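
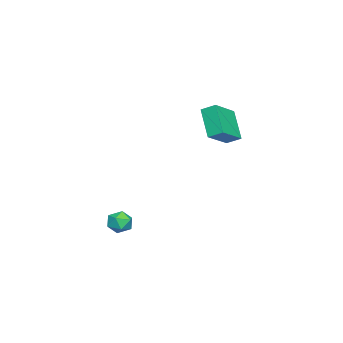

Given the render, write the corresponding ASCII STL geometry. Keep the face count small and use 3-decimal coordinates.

solid 
facet normal 0.306 0.394 0.867
outer loop
vertex 1.259 -1.32 -2.871
vertex 0.848 -1.945 -2.442
vertex 1.669 -2.054 -2.682
endloop
endfacet
facet normal 0.778 0.524 0.348
outer loop
vertex 1.259 -1.32 -2.871
vertex 1.669 -2.054 -2.682
vertex 1.771 -1.691 -3.457
endloop
endfacet
facet normal 0.442 0.880 -0.171
outer loop
vertex 1.259 -1.32 -2.871
vertex 1.771 -1.691 -3.457
vertex 1.013 -1.357 -3.697
endloop
endfacet
facet normal -0.237 0.971 0.027
outer loop
vertex 1.259 -1.32 -2.871
vertex 1.013 -1.357 -3.697
vertex 0.443 -1.514 -3.07
endloop
endfacet
facet normal -0.322 0.671 0.668
outer loop
vertex 1.259 -1.32 -2.871
vertex 0.443 -1.514 -3.07
vertex 0.848 -1.945 -2.442
endloop
endfacet
facet normal 0.991 -0.103 0.082
outer loop
vertex 1.771 -1.691 -3.457
vertex 1.669 -2.054 -2.682
vertex 1.677 -2.546 -3.39
endloop
endfacet
facet normal 0.228 -0.313 0.922
outer loop
vertex 1.669 -2.054 -2.682
vertex 0.848 -1.945 -2.442
vertex 1.107 -2.703 -2.763
endloop
endfacet
facet normal -0.789 0.134 0.600
outer loop
vertex 0.848 -1.945 -2.442
vertex 0.443 -1.514 -3.07
vertex 0.349 -2.369 -3.003
endloop
endfacet
facet normal -0.652 0.619 -0.438
outer loop
vertex 0.443 -1.514 -3.07
vertex 1.013 -1.357 -3.697
vertex 0.451 -2.006 -3.778
endloop
endfacet
facet normal 0.449 0.474 -0.758
outer loop
vertex 1.013 -1.357 -3.697
vertex 1.771 -1.691 -3.457
vertex 1.272 -2.115 -4.018
endloop
endfacet
facet normal 0.237 -0.971 -0.027
outer loop
vertex 0.861 -2.74 -3.589
vertex 1.677 -2.546 -3.39
vertex 1.107 -2.703 -2.763
endloop
endfacet
facet normal -0.442 -0.880 0.171
outer loop
vertex 0.861 -2.74 -3.589
vertex 1.107 -2.703 -2.763
vertex 0.349 -2.369 -3.003
endloop
endfacet
facet normal -0.778 -0.524 -0.348
outer loop
vertex 0.861 -2.74 -3.589
vertex 0.349 -2.369 -3.003
vertex 0.451 -2.006 -3.778
endloop
endfacet
facet normal -0.306 -0.394 -0.867
outer loop
vertex 0.861 -2.74 -3.589
vertex 0.451 -2.006 -3.778
vertex 1.272 -2.115 -4.018
endloop
endfacet
facet normal 0.322 -0.671 -0.668
outer loop
vertex 0.861 -2.74 -3.589
vertex 1.272 -2.115 -4.018
vertex 1.677 -2.546 -3.39
endloop
endfacet
facet normal 0.652 -0.619 0.438
outer loop
vertex 1.107 -2.703 -2.763
vertex 1.677 -2.546 -3.39
vertex 1.669 -2.054 -2.682
endloop
endfacet
facet normal -0.449 -0.474 0.758
outer loop
vertex 0.349 -2.369 -3.003
vertex 1.107 -2.703 -2.763
vertex 0.848 -1.945 -2.442
endloop
endfacet
facet normal -0.991 0.103 -0.082
outer loop
vertex 0.451 -2.006 -3.778
vertex 0.349 -2.369 -3.003
vertex 0.443 -1.514 -3.07
endloop
endfacet
facet normal -0.228 0.313 -0.922
outer loop
vertex 1.272 -2.115 -4.018
vertex 0.451 -2.006 -3.778
vertex 1.013 -1.357 -3.697
endloop
endfacet
facet normal 0.789 -0.134 -0.600
outer loop
vertex 1.677 -2.546 -3.39
vertex 1.272 -2.115 -4.018
vertex 1.771 -1.691 -3.457
endloop
endfacet
facet normal -0.830 0.288 -0.477
outer loop
vertex -3.46 2.453 4.038
vertex -3.419 3.338 4.501
vertex -2.243 3.252 2.402
endloop
endfacet
facet normal -0.041 -0.885 -0.463
outer loop
vertex -0.541 2.662 3.379
vertex -3.46 2.453 4.038
vertex -2.243 3.252 2.402
endloop
endfacet
facet normal -0.830 0.288 -0.477
outer loop
vertex -2.243 3.252 2.402
vertex -3.419 3.338 4.501
vertex -2.202 4.138 2.865
endloop
endfacet
facet normal 0.555 0.365 -0.747
outer loop
vertex -2.202 4.138 2.865
vertex -0.541 2.662 3.379
vertex -2.243 3.252 2.402
endloop
endfacet
facet normal -0.555 -0.365 0.747
outer loop
vertex -3.46 2.453 4.038
vertex -1.717 2.748 5.478
vertex -3.419 3.338 4.501
endloop
endfacet
facet normal -0.041 -0.885 -0.464
outer loop
vertex -1.758 1.862 5.015
vertex -3.46 2.453 4.038
vertex -0.541 2.662 3.379
endloop
endfacet
facet normal -0.556 -0.365 0.747
outer loop
vertex -1.758 1.862 5.015
vertex -1.717 2.748 5.478
vertex -3.46 2.453 4.038
endloop
endfacet
facet normal 0.041 0.885 0.463
outer loop
vertex -3.419 3.338 4.501
vertex -1.717 2.748 5.478
vertex -2.202 4.138 2.865
endloop
endfacet
facet normal 0.556 0.365 -0.747
outer loop
vertex -0.5 3.547 3.842
vertex -0.541 2.662 3.379
vertex -2.202 4.138 2.865
endloop
endfacet
facet normal 0.041 0.885 0.463
outer loop
vertex -2.202 4.138 2.865
vertex -1.717 2.748 5.478
vertex -0.5 3.547 3.842
endloop
endfacet
facet normal 0.830 -0.288 0.477
outer loop
vertex -0.5 3.547 3.842
vertex -1.758 1.862 5.015
vertex -0.541 2.662 3.379
endloop
endfacet
facet normal 0.830 -0.288 0.477
outer loop
vertex -1.717 2.748 5.478
vertex -1.758 1.862 5.015
vertex -0.5 3.547 3.842
endloop
endfacet

endsolid


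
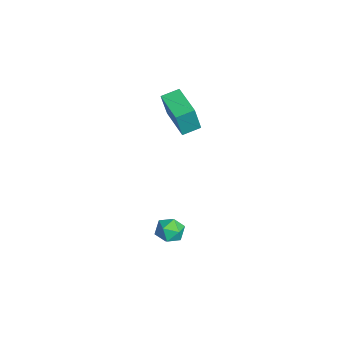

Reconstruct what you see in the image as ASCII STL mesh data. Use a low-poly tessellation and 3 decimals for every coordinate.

solid 
facet normal -0.962 -0.261 0.084
outer loop
vertex -3.619 -2.818 4.632
vertex -3.83 -1.971 4.85
vertex -3.826 -2.508 3.231
endloop
endfacet
facet normal 0.235 -0.941 -0.243
outer loop
vertex -2.21 -2.069 3.09
vertex -3.619 -2.818 4.632
vertex -3.826 -2.508 3.231
endloop
endfacet
facet normal -0.962 -0.260 0.084
outer loop
vertex -3.826 -2.508 3.231
vertex -3.83 -1.971 4.85
vertex -4.036 -1.661 3.449
endloop
endfacet
facet normal -0.142 0.213 -0.967
outer loop
vertex -4.036 -1.661 3.449
vertex -2.21 -2.069 3.09
vertex -3.826 -2.508 3.231
endloop
endfacet
facet normal 0.142 -0.213 0.967
outer loop
vertex -3.619 -2.818 4.632
vertex -2.214 -1.532 4.709
vertex -3.83 -1.971 4.85
endloop
endfacet
facet normal 0.235 -0.941 -0.243
outer loop
vertex -2.004 -2.379 4.491
vertex -3.619 -2.818 4.632
vertex -2.21 -2.069 3.09
endloop
endfacet
facet normal 0.142 -0.213 0.967
outer loop
vertex -2.004 -2.379 4.491
vertex -2.214 -1.532 4.709
vertex -3.619 -2.818 4.632
endloop
endfacet
facet normal -0.235 0.941 0.243
outer loop
vertex -3.83 -1.971 4.85
vertex -2.214 -1.532 4.709
vertex -4.036 -1.661 3.449
endloop
endfacet
facet normal -0.142 0.213 -0.967
outer loop
vertex -2.421 -1.222 3.308
vertex -2.21 -2.069 3.09
vertex -4.036 -1.661 3.449
endloop
endfacet
facet normal -0.235 0.941 0.243
outer loop
vertex -4.036 -1.661 3.449
vertex -2.214 -1.532 4.709
vertex -2.421 -1.222 3.308
endloop
endfacet
facet normal 0.962 0.261 -0.084
outer loop
vertex -2.421 -1.222 3.308
vertex -2.004 -2.379 4.491
vertex -2.21 -2.069 3.09
endloop
endfacet
facet normal 0.962 0.260 -0.085
outer loop
vertex -2.214 -1.532 4.709
vertex -2.004 -2.379 4.491
vertex -2.421 -1.222 3.308
endloop
endfacet
facet normal 0.179 0.744 0.644
outer loop
vertex -0.435 -2.203 -1.684
vertex -0.461 -2.674 -1.133
vertex 0.17 -2.539 -1.464
endloop
endfacet
facet normal 0.482 0.876 0.012
outer loop
vertex -0.435 -2.203 -1.684
vertex 0.17 -2.539 -1.464
vertex 0.038 -2.457 -2.173
endloop
endfacet
facet normal -0.032 0.874 -0.485
outer loop
vertex -0.435 -2.203 -1.684
vertex 0.038 -2.457 -2.173
vertex -0.675 -2.542 -2.279
endloop
endfacet
facet normal -0.653 0.741 -0.159
outer loop
vertex -0.435 -2.203 -1.684
vertex -0.675 -2.542 -2.279
vertex -0.983 -2.676 -1.637
endloop
endfacet
facet normal -0.523 0.660 0.539
outer loop
vertex -0.435 -2.203 -1.684
vertex -0.983 -2.676 -1.637
vertex -0.461 -2.674 -1.133
endloop
endfacet
facet normal 0.931 0.340 -0.134
outer loop
vertex 0.038 -2.457 -2.173
vertex 0.17 -2.539 -1.464
vertex 0.303 -3.084 -1.923
endloop
endfacet
facet normal 0.439 0.126 0.889
outer loop
vertex 0.17 -2.539 -1.464
vertex -0.461 -2.674 -1.133
vertex -0.005 -3.218 -1.281
endloop
endfacet
facet normal -0.695 -0.007 0.719
outer loop
vertex -0.461 -2.674 -1.133
vertex -0.983 -2.676 -1.637
vertex -0.718 -3.303 -1.387
endloop
endfacet
facet normal -0.905 0.123 -0.408
outer loop
vertex -0.983 -2.676 -1.637
vertex -0.675 -2.542 -2.279
vertex -0.85 -3.221 -2.096
endloop
endfacet
facet normal 0.099 0.338 -0.936
outer loop
vertex -0.675 -2.542 -2.279
vertex 0.038 -2.457 -2.173
vertex -0.219 -3.086 -2.427
endloop
endfacet
facet normal 0.653 -0.741 0.159
outer loop
vertex -0.245 -3.557 -1.876
vertex 0.303 -3.084 -1.923
vertex -0.005 -3.218 -1.281
endloop
endfacet
facet normal 0.032 -0.874 0.485
outer loop
vertex -0.245 -3.557 -1.876
vertex -0.005 -3.218 -1.281
vertex -0.718 -3.303 -1.387
endloop
endfacet
facet normal -0.482 -0.876 -0.012
outer loop
vertex -0.245 -3.557 -1.876
vertex -0.718 -3.303 -1.387
vertex -0.85 -3.221 -2.096
endloop
endfacet
facet normal -0.179 -0.744 -0.644
outer loop
vertex -0.245 -3.557 -1.876
vertex -0.85 -3.221 -2.096
vertex -0.219 -3.086 -2.427
endloop
endfacet
facet normal 0.523 -0.660 -0.539
outer loop
vertex -0.245 -3.557 -1.876
vertex -0.219 -3.086 -2.427
vertex 0.303 -3.084 -1.923
endloop
endfacet
facet normal 0.905 -0.123 0.408
outer loop
vertex -0.005 -3.218 -1.281
vertex 0.303 -3.084 -1.923
vertex 0.17 -2.539 -1.464
endloop
endfacet
facet normal -0.099 -0.338 0.936
outer loop
vertex -0.718 -3.303 -1.387
vertex -0.005 -3.218 -1.281
vertex -0.461 -2.674 -1.133
endloop
endfacet
facet normal -0.931 -0.340 0.134
outer loop
vertex -0.85 -3.221 -2.096
vertex -0.718 -3.303 -1.387
vertex -0.983 -2.676 -1.637
endloop
endfacet
facet normal -0.439 -0.126 -0.889
outer loop
vertex -0.219 -3.086 -2.427
vertex -0.85 -3.221 -2.096
vertex -0.675 -2.542 -2.279
endloop
endfacet
facet normal 0.695 0.007 -0.719
outer loop
vertex 0.303 -3.084 -1.923
vertex -0.219 -3.086 -2.427
vertex 0.038 -2.457 -2.173
endloop
endfacet

endsolid


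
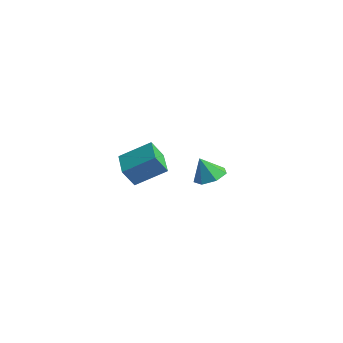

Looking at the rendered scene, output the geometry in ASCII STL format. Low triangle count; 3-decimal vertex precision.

solid 
facet normal -0.877 0.456 0.154
outer loop
vertex -1.217 -3.034 2.364
vertex -0.308 -1.621 3.354
vertex -1.066 -2.382 1.296
endloop
endfacet
facet normal -0.466 -0.724 -0.508
outer loop
vertex 0.468 -3.179 1.026
vertex -1.217 -3.034 2.364
vertex -1.066 -2.382 1.296
endloop
endfacet
facet normal -0.877 0.455 0.155
outer loop
vertex -1.066 -2.382 1.296
vertex -0.308 -1.621 3.354
vertex -0.158 -0.969 2.286
endloop
endfacet
facet normal 0.119 0.517 -0.848
outer loop
vertex -0.158 -0.969 2.286
vertex 0.468 -3.179 1.026
vertex -1.066 -2.382 1.296
endloop
endfacet
facet normal -0.119 -0.517 0.848
outer loop
vertex -1.217 -3.034 2.364
vertex 1.226 -2.418 3.084
vertex -0.308 -1.621 3.354
endloop
endfacet
facet normal -0.466 -0.725 -0.508
outer loop
vertex 0.318 -3.831 2.094
vertex -1.217 -3.034 2.364
vertex 0.468 -3.179 1.026
endloop
endfacet
facet normal -0.119 -0.517 0.848
outer loop
vertex 0.318 -3.831 2.094
vertex 1.226 -2.418 3.084
vertex -1.217 -3.034 2.364
endloop
endfacet
facet normal 0.466 0.725 0.508
outer loop
vertex -0.308 -1.621 3.354
vertex 1.226 -2.418 3.084
vertex -0.158 -0.969 2.286
endloop
endfacet
facet normal 0.119 0.517 -0.848
outer loop
vertex 1.377 -1.766 2.016
vertex 0.468 -3.179 1.026
vertex -0.158 -0.969 2.286
endloop
endfacet
facet normal 0.466 0.725 0.508
outer loop
vertex -0.158 -0.969 2.286
vertex 1.226 -2.418 3.084
vertex 1.377 -1.766 2.016
endloop
endfacet
facet normal 0.877 -0.455 -0.155
outer loop
vertex 1.377 -1.766 2.016
vertex 0.318 -3.831 2.094
vertex 0.468 -3.179 1.026
endloop
endfacet
facet normal 0.877 -0.455 -0.154
outer loop
vertex 1.226 -2.418 3.084
vertex 0.318 -3.831 2.094
vertex 1.377 -1.766 2.016
endloop
endfacet
facet normal 0.233 0.330 -0.915
outer loop
vertex -1.949 3.743 -1.769
vertex -2.905 4.037 -1.906
vertex -2.134 4.563 -1.52
endloop
endfacet
facet normal 0.691 -0.063 0.720
outer loop
vertex -1.949 3.743 -1.769
vertex -2.134 4.563 -1.52
vertex -3.255 3.543 -0.534
endloop
endfacet
facet normal 0.233 0.330 -0.915
outer loop
vertex -2.134 4.563 -1.52
vertex -2.905 4.037 -1.906
vertex -2.899 4.987 -1.562
endloop
endfacet
facet normal 0.244 0.522 0.817
outer loop
vertex -2.134 4.563 -1.52
vertex -2.899 4.987 -1.562
vertex -3.255 3.543 -0.534
endloop
endfacet
facet normal 0.233 0.330 -0.915
outer loop
vertex -2.899 4.987 -1.562
vertex -2.905 4.037 -1.906
vertex -3.67 4.696 -1.863
endloop
endfacet
facet normal -0.477 0.585 0.656
outer loop
vertex -2.899 4.987 -1.562
vertex -3.67 4.696 -1.863
vertex -3.255 3.543 -0.534
endloop
endfacet
facet normal 0.233 0.330 -0.915
outer loop
vertex -3.67 4.696 -1.863
vertex -2.905 4.037 -1.906
vertex -3.864 3.91 -2.196
endloop
endfacet
facet normal -0.930 0.078 0.358
outer loop
vertex -3.67 4.696 -1.863
vertex -3.864 3.91 -2.196
vertex -3.255 3.543 -0.534
endloop
endfacet
facet normal 0.233 0.330 -0.915
outer loop
vertex -3.864 3.91 -2.196
vertex -2.905 4.037 -1.906
vertex -3.337 3.219 -2.311
endloop
endfacet
facet normal -0.774 -0.615 0.148
outer loop
vertex -3.864 3.91 -2.196
vertex -3.337 3.219 -2.311
vertex -3.255 3.543 -0.534
endloop
endfacet
facet normal 0.233 0.330 -0.915
outer loop
vertex -3.337 3.219 -2.311
vertex -2.905 4.037 -1.906
vertex -2.485 3.145 -2.121
endloop
endfacet
facet normal -0.126 -0.975 0.184
outer loop
vertex -3.337 3.219 -2.311
vertex -2.485 3.145 -2.121
vertex -3.255 3.543 -0.534
endloop
endfacet
facet normal 0.233 0.330 -0.915
outer loop
vertex -2.485 3.145 -2.121
vertex -2.905 4.037 -1.906
vertex -1.949 3.743 -1.769
endloop
endfacet
facet normal 0.526 -0.729 0.438
outer loop
vertex -2.485 3.145 -2.121
vertex -1.949 3.743 -1.769
vertex -3.255 3.543 -0.534
endloop
endfacet

endsolid


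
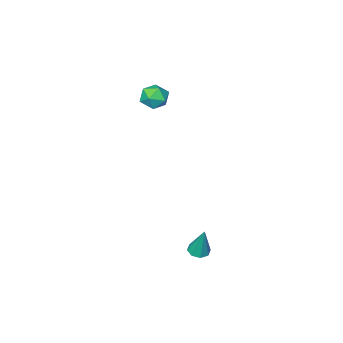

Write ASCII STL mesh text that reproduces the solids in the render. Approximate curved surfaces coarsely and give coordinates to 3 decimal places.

solid 
facet normal 0.250 0.779 0.575
outer loop
vertex 0.481 -2.028 3.053
vertex 0.497 -2.562 3.769
vertex 1.238 -2.442 3.285
endloop
endfacet
facet normal 0.499 0.862 -0.088
outer loop
vertex 0.481 -2.028 3.053
vertex 1.238 -2.442 3.285
vertex 1.001 -2.393 2.424
endloop
endfacet
facet normal -0.056 0.843 -0.535
outer loop
vertex 0.481 -2.028 3.053
vertex 1.001 -2.393 2.424
vertex 0.113 -2.482 2.377
endloop
endfacet
facet normal -0.649 0.747 -0.148
outer loop
vertex 0.481 -2.028 3.053
vertex 0.113 -2.482 2.377
vertex -0.198 -2.587 3.208
endloop
endfacet
facet normal -0.459 0.707 0.538
outer loop
vertex 0.481 -2.028 3.053
vertex -0.198 -2.587 3.208
vertex 0.497 -2.562 3.769
endloop
endfacet
facet normal 0.922 0.307 -0.236
outer loop
vertex 1.001 -2.393 2.424
vertex 1.238 -2.442 3.285
vertex 1.338 -3.153 2.752
endloop
endfacet
facet normal 0.519 0.172 0.837
outer loop
vertex 1.238 -2.442 3.285
vertex 0.497 -2.562 3.769
vertex 1.027 -3.258 3.583
endloop
endfacet
facet normal -0.628 0.056 0.776
outer loop
vertex 0.497 -2.562 3.769
vertex -0.198 -2.587 3.208
vertex 0.139 -3.347 3.536
endloop
endfacet
facet normal -0.935 0.119 -0.335
outer loop
vertex -0.198 -2.587 3.208
vertex 0.113 -2.482 2.377
vertex -0.098 -3.298 2.675
endloop
endfacet
facet normal 0.023 0.275 -0.961
outer loop
vertex 0.113 -2.482 2.377
vertex 1.001 -2.393 2.424
vertex 0.643 -3.178 2.191
endloop
endfacet
facet normal 0.649 -0.747 0.148
outer loop
vertex 0.659 -3.712 2.907
vertex 1.338 -3.153 2.752
vertex 1.027 -3.258 3.583
endloop
endfacet
facet normal 0.056 -0.843 0.535
outer loop
vertex 0.659 -3.712 2.907
vertex 1.027 -3.258 3.583
vertex 0.139 -3.347 3.536
endloop
endfacet
facet normal -0.499 -0.862 0.088
outer loop
vertex 0.659 -3.712 2.907
vertex 0.139 -3.347 3.536
vertex -0.098 -3.298 2.675
endloop
endfacet
facet normal -0.250 -0.779 -0.575
outer loop
vertex 0.659 -3.712 2.907
vertex -0.098 -3.298 2.675
vertex 0.643 -3.178 2.191
endloop
endfacet
facet normal 0.459 -0.707 -0.538
outer loop
vertex 0.659 -3.712 2.907
vertex 0.643 -3.178 2.191
vertex 1.338 -3.153 2.752
endloop
endfacet
facet normal 0.935 -0.119 0.335
outer loop
vertex 1.027 -3.258 3.583
vertex 1.338 -3.153 2.752
vertex 1.238 -2.442 3.285
endloop
endfacet
facet normal -0.023 -0.275 0.961
outer loop
vertex 0.139 -3.347 3.536
vertex 1.027 -3.258 3.583
vertex 0.497 -2.562 3.769
endloop
endfacet
facet normal -0.922 -0.307 0.236
outer loop
vertex -0.098 -3.298 2.675
vertex 0.139 -3.347 3.536
vertex -0.198 -2.587 3.208
endloop
endfacet
facet normal -0.519 -0.172 -0.837
outer loop
vertex 0.643 -3.178 2.191
vertex -0.098 -3.298 2.675
vertex 0.113 -2.482 2.377
endloop
endfacet
facet normal 0.628 -0.056 -0.776
outer loop
vertex 1.338 -3.153 2.752
vertex 0.643 -3.178 2.191
vertex 1.001 -2.393 2.424
endloop
endfacet
facet normal -0.041 -0.300 -0.953
outer loop
vertex 2.996 3.588 -4.945
vertex 2.4 3.432 -4.87
vertex 2.7 3.946 -5.045
endloop
endfacet
facet normal 0.760 0.646 0.064
outer loop
vertex 2.996 3.588 -4.945
vertex 2.7 3.946 -5.045
vertex 2.48 4.008 -3.05
endloop
endfacet
facet normal -0.040 -0.301 -0.953
outer loop
vertex 2.7 3.946 -5.045
vertex 2.4 3.432 -4.87
vertex 2.229 4.002 -5.043
endloop
endfacet
facet normal 0.118 0.993 -0.018
outer loop
vertex 2.7 3.946 -5.045
vertex 2.229 4.002 -5.043
vertex 2.48 4.008 -3.05
endloop
endfacet
facet normal -0.041 -0.301 -0.953
outer loop
vertex 2.229 4.002 -5.043
vertex 2.4 3.432 -4.87
vertex 1.858 3.724 -4.939
endloop
endfacet
facet normal -0.585 0.808 0.071
outer loop
vertex 2.229 4.002 -5.043
vertex 1.858 3.724 -4.939
vertex 2.48 4.008 -3.05
endloop
endfacet
facet normal -0.042 -0.303 -0.952
outer loop
vertex 1.858 3.724 -4.939
vertex 2.4 3.432 -4.87
vertex 1.805 3.276 -4.794
endloop
endfacet
facet normal -0.939 0.201 0.279
outer loop
vertex 1.858 3.724 -4.939
vertex 1.805 3.276 -4.794
vertex 2.48 4.008 -3.05
endloop
endfacet
facet normal -0.043 -0.301 -0.953
outer loop
vertex 1.805 3.276 -4.794
vertex 2.4 3.432 -4.87
vertex 2.101 2.918 -4.694
endloop
endfacet
facet normal -0.736 -0.474 0.484
outer loop
vertex 1.805 3.276 -4.794
vertex 2.101 2.918 -4.694
vertex 2.48 4.008 -3.05
endloop
endfacet
facet normal -0.042 -0.302 -0.952
outer loop
vertex 2.101 2.918 -4.694
vertex 2.4 3.432 -4.87
vertex 2.572 2.862 -4.697
endloop
endfacet
facet normal -0.094 -0.820 0.565
outer loop
vertex 2.101 2.918 -4.694
vertex 2.572 2.862 -4.697
vertex 2.48 4.008 -3.05
endloop
endfacet
facet normal -0.042 -0.302 -0.952
outer loop
vertex 2.572 2.862 -4.697
vertex 2.4 3.432 -4.87
vertex 2.943 3.139 -4.801
endloop
endfacet
facet normal 0.608 -0.635 0.476
outer loop
vertex 2.572 2.862 -4.697
vertex 2.943 3.139 -4.801
vertex 2.48 4.008 -3.05
endloop
endfacet
facet normal -0.041 -0.301 -0.953
outer loop
vertex 2.943 3.139 -4.801
vertex 2.4 3.432 -4.87
vertex 2.996 3.588 -4.945
endloop
endfacet
facet normal 0.963 -0.028 0.268
outer loop
vertex 2.943 3.139 -4.801
vertex 2.996 3.588 -4.945
vertex 2.48 4.008 -3.05
endloop
endfacet

endsolid


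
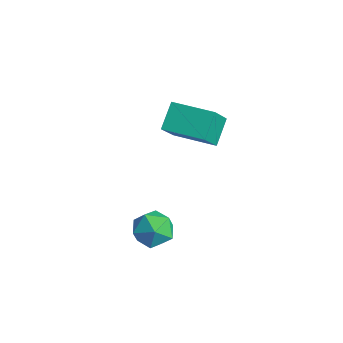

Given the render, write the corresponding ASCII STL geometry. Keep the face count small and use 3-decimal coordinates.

solid 
facet normal -0.328 0.557 -0.763
outer loop
vertex -3.122 1.358 -2.715
vertex -1.821 2.164 -2.686
vertex -2.668 0.652 -3.425
endloop
endfacet
facet normal -0.850 -0.527 -0.019
outer loop
vertex -2.199 -0.144 -2.334
vertex -3.122 1.358 -2.715
vertex -2.668 0.652 -3.425
endloop
endfacet
facet normal -0.329 0.557 -0.763
outer loop
vertex -2.668 0.652 -3.425
vertex -1.821 2.164 -2.686
vertex -1.368 1.458 -3.397
endloop
endfacet
facet normal 0.412 -0.642 -0.646
outer loop
vertex -1.368 1.458 -3.397
vertex -2.199 -0.144 -2.334
vertex -2.668 0.652 -3.425
endloop
endfacet
facet normal -0.412 0.642 0.646
outer loop
vertex -3.122 1.358 -2.715
vertex -1.352 1.368 -1.595
vertex -1.821 2.164 -2.686
endloop
endfacet
facet normal -0.850 -0.527 -0.018
outer loop
vertex -2.652 0.562 -1.623
vertex -3.122 1.358 -2.715
vertex -2.199 -0.144 -2.334
endloop
endfacet
facet normal -0.412 0.643 0.646
outer loop
vertex -2.652 0.562 -1.623
vertex -1.352 1.368 -1.595
vertex -3.122 1.358 -2.715
endloop
endfacet
facet normal 0.850 0.526 0.019
outer loop
vertex -1.821 2.164 -2.686
vertex -1.352 1.368 -1.595
vertex -1.368 1.458 -3.397
endloop
endfacet
facet normal 0.412 -0.642 -0.646
outer loop
vertex -0.898 0.662 -2.305
vertex -2.199 -0.144 -2.334
vertex -1.368 1.458 -3.397
endloop
endfacet
facet normal 0.849 0.527 0.019
outer loop
vertex -1.368 1.458 -3.397
vertex -1.352 1.368 -1.595
vertex -0.898 0.662 -2.305
endloop
endfacet
facet normal 0.328 -0.557 0.763
outer loop
vertex -0.898 0.662 -2.305
vertex -2.652 0.562 -1.623
vertex -2.199 -0.144 -2.334
endloop
endfacet
facet normal 0.328 -0.556 0.763
outer loop
vertex -1.352 1.368 -1.595
vertex -2.652 0.562 -1.623
vertex -0.898 0.662 -2.305
endloop
endfacet
facet normal -0.279 0.405 0.870
outer loop
vertex 0.295 -2.002 -3.531
vertex 0.58 -2.598 -3.162
vertex 1.016 -1.995 -3.303
endloop
endfacet
facet normal -0.132 0.911 0.390
outer loop
vertex 0.295 -2.002 -3.531
vertex 1.016 -1.995 -3.303
vertex 0.833 -1.729 -3.987
endloop
endfacet
facet normal -0.558 0.811 -0.173
outer loop
vertex 0.295 -2.002 -3.531
vertex 0.833 -1.729 -3.987
vertex 0.284 -2.167 -4.27
endloop
endfacet
facet normal -0.969 0.244 -0.040
outer loop
vertex 0.295 -2.002 -3.531
vertex 0.284 -2.167 -4.27
vertex 0.128 -2.704 -3.76
endloop
endfacet
facet normal -0.797 -0.007 0.604
outer loop
vertex 0.295 -2.002 -3.531
vertex 0.128 -2.704 -3.76
vertex 0.58 -2.598 -3.162
endloop
endfacet
facet normal 0.542 0.822 0.174
outer loop
vertex 0.833 -1.729 -3.987
vertex 1.016 -1.995 -3.303
vertex 1.452 -2.156 -3.9
endloop
endfacet
facet normal 0.304 0.003 0.953
outer loop
vertex 1.016 -1.995 -3.303
vertex 0.58 -2.598 -3.162
vertex 1.296 -2.693 -3.39
endloop
endfacet
facet normal -0.533 -0.667 0.521
outer loop
vertex 0.58 -2.598 -3.162
vertex 0.128 -2.704 -3.76
vertex 0.747 -3.131 -3.673
endloop
endfacet
facet normal -0.812 -0.261 -0.523
outer loop
vertex 0.128 -2.704 -3.76
vertex 0.284 -2.167 -4.27
vertex 0.564 -2.865 -4.357
endloop
endfacet
facet normal -0.147 0.660 -0.737
outer loop
vertex 0.284 -2.167 -4.27
vertex 0.833 -1.729 -3.987
vertex 1.0 -2.262 -4.498
endloop
endfacet
facet normal 0.969 -0.244 0.040
outer loop
vertex 1.285 -2.858 -4.129
vertex 1.452 -2.156 -3.9
vertex 1.296 -2.693 -3.39
endloop
endfacet
facet normal 0.558 -0.811 0.173
outer loop
vertex 1.285 -2.858 -4.129
vertex 1.296 -2.693 -3.39
vertex 0.747 -3.131 -3.673
endloop
endfacet
facet normal 0.132 -0.911 -0.390
outer loop
vertex 1.285 -2.858 -4.129
vertex 0.747 -3.131 -3.673
vertex 0.564 -2.865 -4.357
endloop
endfacet
facet normal 0.279 -0.405 -0.870
outer loop
vertex 1.285 -2.858 -4.129
vertex 0.564 -2.865 -4.357
vertex 1.0 -2.262 -4.498
endloop
endfacet
facet normal 0.797 0.007 -0.604
outer loop
vertex 1.285 -2.858 -4.129
vertex 1.0 -2.262 -4.498
vertex 1.452 -2.156 -3.9
endloop
endfacet
facet normal 0.812 0.261 0.523
outer loop
vertex 1.296 -2.693 -3.39
vertex 1.452 -2.156 -3.9
vertex 1.016 -1.995 -3.303
endloop
endfacet
facet normal 0.147 -0.660 0.737
outer loop
vertex 0.747 -3.131 -3.673
vertex 1.296 -2.693 -3.39
vertex 0.58 -2.598 -3.162
endloop
endfacet
facet normal -0.542 -0.822 -0.174
outer loop
vertex 0.564 -2.865 -4.357
vertex 0.747 -3.131 -3.673
vertex 0.128 -2.704 -3.76
endloop
endfacet
facet normal -0.304 -0.003 -0.953
outer loop
vertex 1.0 -2.262 -4.498
vertex 0.564 -2.865 -4.357
vertex 0.284 -2.167 -4.27
endloop
endfacet
facet normal 0.533 0.667 -0.521
outer loop
vertex 1.452 -2.156 -3.9
vertex 1.0 -2.262 -4.498
vertex 0.833 -1.729 -3.987
endloop
endfacet

endsolid


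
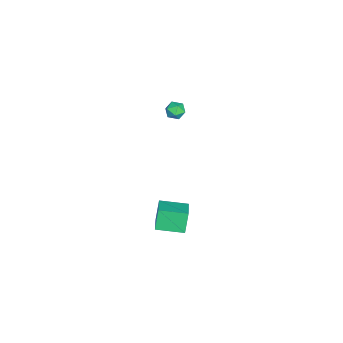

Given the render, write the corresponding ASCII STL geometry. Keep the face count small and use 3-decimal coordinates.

solid 
facet normal -0.394 0.919 0.025
outer loop
vertex -4.333 2.579 2.693
vertex -4.433 2.518 3.366
vertex -3.846 2.776 3.13
endloop
endfacet
facet normal 0.092 0.865 -0.493
outer loop
vertex -4.333 2.579 2.693
vertex -3.846 2.776 3.13
vertex -3.677 2.435 2.563
endloop
endfacet
facet normal -0.110 0.341 -0.933
outer loop
vertex -4.333 2.579 2.693
vertex -3.677 2.435 2.563
vertex -4.16 1.965 2.448
endloop
endfacet
facet normal -0.723 0.071 -0.688
outer loop
vertex -4.333 2.579 2.693
vertex -4.16 1.965 2.448
vertex -4.627 2.016 2.944
endloop
endfacet
facet normal -0.899 0.427 -0.095
outer loop
vertex -4.333 2.579 2.693
vertex -4.627 2.016 2.944
vertex -4.433 2.518 3.366
endloop
endfacet
facet normal 0.712 0.675 -0.193
outer loop
vertex -3.677 2.435 2.563
vertex -3.846 2.776 3.13
vertex -3.373 2.284 3.156
endloop
endfacet
facet normal -0.076 0.761 0.644
outer loop
vertex -3.846 2.776 3.13
vertex -4.433 2.518 3.366
vertex -3.84 2.335 3.652
endloop
endfacet
facet normal -0.893 -0.033 0.449
outer loop
vertex -4.433 2.518 3.366
vertex -4.627 2.016 2.944
vertex -4.323 1.865 3.537
endloop
endfacet
facet normal -0.607 -0.610 -0.509
outer loop
vertex -4.627 2.016 2.944
vertex -4.16 1.965 2.448
vertex -4.154 1.524 2.97
endloop
endfacet
facet normal 0.384 -0.173 -0.907
outer loop
vertex -4.16 1.965 2.448
vertex -3.677 2.435 2.563
vertex -3.567 1.782 2.734
endloop
endfacet
facet normal 0.723 -0.071 0.688
outer loop
vertex -3.667 1.721 3.407
vertex -3.373 2.284 3.156
vertex -3.84 2.335 3.652
endloop
endfacet
facet normal 0.110 -0.341 0.933
outer loop
vertex -3.667 1.721 3.407
vertex -3.84 2.335 3.652
vertex -4.323 1.865 3.537
endloop
endfacet
facet normal -0.092 -0.865 0.493
outer loop
vertex -3.667 1.721 3.407
vertex -4.323 1.865 3.537
vertex -4.154 1.524 2.97
endloop
endfacet
facet normal 0.394 -0.919 -0.025
outer loop
vertex -3.667 1.721 3.407
vertex -4.154 1.524 2.97
vertex -3.567 1.782 2.734
endloop
endfacet
facet normal 0.899 -0.427 0.095
outer loop
vertex -3.667 1.721 3.407
vertex -3.567 1.782 2.734
vertex -3.373 2.284 3.156
endloop
endfacet
facet normal 0.607 0.610 0.509
outer loop
vertex -3.84 2.335 3.652
vertex -3.373 2.284 3.156
vertex -3.846 2.776 3.13
endloop
endfacet
facet normal -0.384 0.173 0.907
outer loop
vertex -4.323 1.865 3.537
vertex -3.84 2.335 3.652
vertex -4.433 2.518 3.366
endloop
endfacet
facet normal -0.712 -0.675 0.193
outer loop
vertex -4.154 1.524 2.97
vertex -4.323 1.865 3.537
vertex -4.627 2.016 2.944
endloop
endfacet
facet normal 0.076 -0.761 -0.644
outer loop
vertex -3.567 1.782 2.734
vertex -4.154 1.524 2.97
vertex -4.16 1.965 2.448
endloop
endfacet
facet normal 0.893 0.033 -0.449
outer loop
vertex -3.373 2.284 3.156
vertex -3.567 1.782 2.734
vertex -3.677 2.435 2.563
endloop
endfacet
facet normal -0.916 -0.179 -0.359
outer loop
vertex 3.013 2.718 1.264
vertex 2.774 4.357 1.056
vertex 3.534 2.63 -0.021
endloop
endfacet
facet normal 0.143 -0.982 0.125
outer loop
vertex 4.926 2.903 0.524
vertex 3.013 2.718 1.264
vertex 3.534 2.63 -0.021
endloop
endfacet
facet normal -0.916 -0.179 -0.359
outer loop
vertex 3.534 2.63 -0.021
vertex 2.774 4.357 1.056
vertex 3.295 4.27 -0.23
endloop
endfacet
facet normal 0.375 -0.063 -0.925
outer loop
vertex 3.295 4.27 -0.23
vertex 4.926 2.903 0.524
vertex 3.534 2.63 -0.021
endloop
endfacet
facet normal -0.375 0.063 0.925
outer loop
vertex 3.013 2.718 1.264
vertex 4.166 4.63 1.601
vertex 2.774 4.357 1.056
endloop
endfacet
facet normal 0.143 -0.982 0.124
outer loop
vertex 4.405 2.99 1.81
vertex 3.013 2.718 1.264
vertex 4.926 2.903 0.524
endloop
endfacet
facet normal -0.375 0.063 0.925
outer loop
vertex 4.405 2.99 1.81
vertex 4.166 4.63 1.601
vertex 3.013 2.718 1.264
endloop
endfacet
facet normal -0.144 0.982 -0.125
outer loop
vertex 2.774 4.357 1.056
vertex 4.166 4.63 1.601
vertex 3.295 4.27 -0.23
endloop
endfacet
facet normal 0.375 -0.063 -0.925
outer loop
vertex 4.687 4.542 0.316
vertex 4.926 2.903 0.524
vertex 3.295 4.27 -0.23
endloop
endfacet
facet normal -0.143 0.982 -0.125
outer loop
vertex 3.295 4.27 -0.23
vertex 4.166 4.63 1.601
vertex 4.687 4.542 0.316
endloop
endfacet
facet normal 0.916 0.179 0.359
outer loop
vertex 4.687 4.542 0.316
vertex 4.405 2.99 1.81
vertex 4.926 2.903 0.524
endloop
endfacet
facet normal 0.916 0.179 0.359
outer loop
vertex 4.166 4.63 1.601
vertex 4.405 2.99 1.81
vertex 4.687 4.542 0.316
endloop
endfacet

endsolid


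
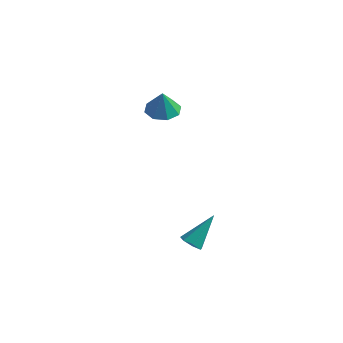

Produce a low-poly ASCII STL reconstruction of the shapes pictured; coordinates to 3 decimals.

solid 
facet normal -0.299 -0.634 -0.713
outer loop
vertex 1.873 -2.123 -3.415
vertex 1.546 -1.616 -3.729
vertex 2.188 -1.823 -3.814
endloop
endfacet
facet normal 0.843 -0.382 0.379
outer loop
vertex 1.873 -2.123 -3.415
vertex 2.188 -1.823 -3.814
vertex 2.174 -0.284 -2.231
endloop
endfacet
facet normal -0.299 -0.634 -0.713
outer loop
vertex 2.188 -1.823 -3.814
vertex 1.546 -1.616 -3.729
vertex 2.019 -1.367 -4.149
endloop
endfacet
facet normal 0.958 0.211 -0.196
outer loop
vertex 2.188 -1.823 -3.814
vertex 2.019 -1.367 -4.149
vertex 2.174 -0.284 -2.231
endloop
endfacet
facet normal -0.299 -0.634 -0.713
outer loop
vertex 2.019 -1.367 -4.149
vertex 1.546 -1.616 -3.729
vertex 1.494 -1.099 -4.167
endloop
endfacet
facet normal 0.413 0.778 -0.473
outer loop
vertex 2.019 -1.367 -4.149
vertex 1.494 -1.099 -4.167
vertex 2.174 -0.284 -2.231
endloop
endfacet
facet normal -0.300 -0.634 -0.713
outer loop
vertex 1.494 -1.099 -4.167
vertex 1.546 -1.616 -3.729
vertex 1.008 -1.22 -3.855
endloop
endfacet
facet normal -0.378 0.893 -0.243
outer loop
vertex 1.494 -1.099 -4.167
vertex 1.008 -1.22 -3.855
vertex 2.174 -0.284 -2.231
endloop
endfacet
facet normal -0.300 -0.634 -0.713
outer loop
vertex 1.008 -1.22 -3.855
vertex 1.546 -1.616 -3.729
vertex 0.927 -1.639 -3.448
endloop
endfacet
facet normal -0.823 0.470 0.320
outer loop
vertex 1.008 -1.22 -3.855
vertex 0.927 -1.639 -3.448
vertex 2.174 -0.284 -2.231
endloop
endfacet
facet normal -0.300 -0.634 -0.712
outer loop
vertex 0.927 -1.639 -3.448
vertex 1.546 -1.616 -3.729
vertex 1.312 -2.041 -3.252
endloop
endfacet
facet normal -0.585 -0.174 0.792
outer loop
vertex 0.927 -1.639 -3.448
vertex 1.312 -2.041 -3.252
vertex 2.174 -0.284 -2.231
endloop
endfacet
facet normal -0.300 -0.635 -0.712
outer loop
vertex 1.312 -2.041 -3.252
vertex 1.546 -1.616 -3.729
vertex 1.873 -2.123 -3.415
endloop
endfacet
facet normal 0.157 -0.553 0.818
outer loop
vertex 1.312 -2.041 -3.252
vertex 1.873 -2.123 -3.415
vertex 2.174 -0.284 -2.231
endloop
endfacet
facet normal -0.054 0.118 -0.992
outer loop
vertex -0.982 1.977 3.006
vertex -1.958 2.034 3.066
vertex -1.223 2.681 3.103
endloop
endfacet
facet normal 0.826 0.211 0.522
outer loop
vertex -0.982 1.977 3.006
vertex -1.223 2.681 3.103
vertex -1.882 1.866 4.474
endloop
endfacet
facet normal -0.054 0.118 -0.992
outer loop
vertex -1.223 2.681 3.103
vertex -1.958 2.034 3.066
vertex -1.895 3.005 3.178
endloop
endfacet
facet normal 0.400 0.690 0.603
outer loop
vertex -1.223 2.681 3.103
vertex -1.895 3.005 3.178
vertex -1.882 1.866 4.474
endloop
endfacet
facet normal -0.055 0.118 -0.992
outer loop
vertex -1.895 3.005 3.178
vertex -1.958 2.034 3.066
vertex -2.604 2.761 3.188
endloop
endfacet
facet normal -0.241 0.728 0.642
outer loop
vertex -1.895 3.005 3.178
vertex -2.604 2.761 3.188
vertex -1.882 1.866 4.474
endloop
endfacet
facet normal -0.054 0.118 -0.991
outer loop
vertex -2.604 2.761 3.188
vertex -1.958 2.034 3.066
vertex -2.935 2.091 3.126
endloop
endfacet
facet normal -0.726 0.302 0.618
outer loop
vertex -2.604 2.761 3.188
vertex -2.935 2.091 3.126
vertex -1.882 1.866 4.474
endloop
endfacet
facet normal -0.054 0.118 -0.992
outer loop
vertex -2.935 2.091 3.126
vertex -1.958 2.034 3.066
vertex -2.693 1.387 3.029
endloop
endfacet
facet normal -0.768 -0.339 0.543
outer loop
vertex -2.935 2.091 3.126
vertex -2.693 1.387 3.029
vertex -1.882 1.866 4.474
endloop
endfacet
facet normal -0.054 0.118 -0.992
outer loop
vertex -2.693 1.387 3.029
vertex -1.958 2.034 3.066
vertex -2.021 1.062 2.954
endloop
endfacet
facet normal -0.343 -0.817 0.463
outer loop
vertex -2.693 1.387 3.029
vertex -2.021 1.062 2.954
vertex -1.882 1.866 4.474
endloop
endfacet
facet normal -0.055 0.118 -0.992
outer loop
vertex -2.021 1.062 2.954
vertex -1.958 2.034 3.066
vertex -1.312 1.307 2.944
endloop
endfacet
facet normal 0.301 -0.854 0.424
outer loop
vertex -2.021 1.062 2.954
vertex -1.312 1.307 2.944
vertex -1.882 1.866 4.474
endloop
endfacet
facet normal -0.054 0.118 -0.991
outer loop
vertex -1.312 1.307 2.944
vertex -1.958 2.034 3.066
vertex -0.982 1.977 3.006
endloop
endfacet
facet normal 0.785 -0.428 0.449
outer loop
vertex -1.312 1.307 2.944
vertex -0.982 1.977 3.006
vertex -1.882 1.866 4.474
endloop
endfacet

endsolid


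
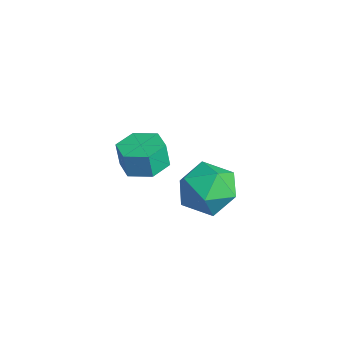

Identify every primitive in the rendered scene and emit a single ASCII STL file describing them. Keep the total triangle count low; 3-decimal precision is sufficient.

solid 
facet normal 0.350 0.932 -0.098
outer loop
vertex 2.741 4.544 -0.205
vertex 2.465 4.766 0.918
vertex 3.528 4.338 0.646
endloop
endfacet
facet normal 0.698 0.482 -0.529
outer loop
vertex 2.741 4.544 -0.205
vertex 3.528 4.338 0.646
vertex 3.396 3.565 -0.232
endloop
endfacet
facet normal 0.221 0.175 -0.959
outer loop
vertex 2.741 4.544 -0.205
vertex 3.396 3.565 -0.232
vertex 2.251 3.516 -0.505
endloop
endfacet
facet normal -0.424 0.434 -0.795
outer loop
vertex 2.741 4.544 -0.205
vertex 2.251 3.516 -0.505
vertex 1.676 4.257 0.206
endloop
endfacet
facet normal -0.344 0.901 -0.263
outer loop
vertex 2.741 4.544 -0.205
vertex 1.676 4.257 0.206
vertex 2.465 4.766 0.918
endloop
endfacet
facet normal 0.992 -0.028 -0.124
outer loop
vertex 3.396 3.565 -0.232
vertex 3.528 4.338 0.646
vertex 3.524 3.183 0.874
endloop
endfacet
facet normal 0.428 0.699 0.572
outer loop
vertex 3.528 4.338 0.646
vertex 2.465 4.766 0.918
vertex 2.949 3.924 1.585
endloop
endfacet
facet normal -0.695 0.651 0.305
outer loop
vertex 2.465 4.766 0.918
vertex 1.676 4.257 0.206
vertex 1.804 3.875 1.312
endloop
endfacet
facet normal -0.825 -0.107 -0.556
outer loop
vertex 1.676 4.257 0.206
vertex 2.251 3.516 -0.505
vertex 1.672 3.102 0.434
endloop
endfacet
facet normal 0.219 -0.526 -0.822
outer loop
vertex 2.251 3.516 -0.505
vertex 3.396 3.565 -0.232
vertex 2.735 2.674 0.162
endloop
endfacet
facet normal 0.424 -0.434 0.795
outer loop
vertex 2.459 2.896 1.285
vertex 3.524 3.183 0.874
vertex 2.949 3.924 1.585
endloop
endfacet
facet normal -0.221 -0.175 0.959
outer loop
vertex 2.459 2.896 1.285
vertex 2.949 3.924 1.585
vertex 1.804 3.875 1.312
endloop
endfacet
facet normal -0.698 -0.482 0.529
outer loop
vertex 2.459 2.896 1.285
vertex 1.804 3.875 1.312
vertex 1.672 3.102 0.434
endloop
endfacet
facet normal -0.350 -0.932 0.098
outer loop
vertex 2.459 2.896 1.285
vertex 1.672 3.102 0.434
vertex 2.735 2.674 0.162
endloop
endfacet
facet normal 0.344 -0.901 0.263
outer loop
vertex 2.459 2.896 1.285
vertex 2.735 2.674 0.162
vertex 3.524 3.183 0.874
endloop
endfacet
facet normal 0.825 0.107 0.556
outer loop
vertex 2.949 3.924 1.585
vertex 3.524 3.183 0.874
vertex 3.528 4.338 0.646
endloop
endfacet
facet normal -0.219 0.526 0.822
outer loop
vertex 1.804 3.875 1.312
vertex 2.949 3.924 1.585
vertex 2.465 4.766 0.918
endloop
endfacet
facet normal -0.992 0.028 0.124
outer loop
vertex 1.672 3.102 0.434
vertex 1.804 3.875 1.312
vertex 1.676 4.257 0.206
endloop
endfacet
facet normal -0.428 -0.699 -0.572
outer loop
vertex 2.735 2.674 0.162
vertex 1.672 3.102 0.434
vertex 2.251 3.516 -0.505
endloop
endfacet
facet normal 0.695 -0.651 -0.305
outer loop
vertex 3.524 3.183 0.874
vertex 2.735 2.674 0.162
vertex 3.396 3.565 -0.232
endloop
endfacet
facet normal 0.101 0.102 -0.990
outer loop
vertex -0.759 3.809 -0.949
vertex -1.286 3.054 -1.08
vertex -1.682 3.894 -1.034
endloop
endfacet
facet normal 0.081 0.991 0.109
outer loop
vertex -0.759 3.809 -0.949
vertex -1.682 3.894 -1.034
vertex -0.867 3.701 0.11
endloop
endfacet
facet normal 0.081 0.991 0.109
outer loop
vertex -0.867 3.701 0.11
vertex -1.682 3.894 -1.034
vertex -1.79 3.786 0.025
endloop
endfacet
facet normal -0.100 -0.100 0.990
outer loop
vertex -0.867 3.701 0.11
vertex -1.79 3.786 0.025
vertex -1.394 2.946 -0.02
endloop
endfacet
facet normal 0.101 0.102 -0.990
outer loop
vertex -1.682 3.894 -1.034
vertex -1.286 3.054 -1.08
vertex -2.208 3.139 -1.165
endloop
endfacet
facet normal -0.818 0.574 -0.025
outer loop
vertex -1.682 3.894 -1.034
vertex -2.208 3.139 -1.165
vertex -1.79 3.786 0.025
endloop
endfacet
facet normal -0.818 0.574 -0.025
outer loop
vertex -1.79 3.786 0.025
vertex -2.208 3.139 -1.165
vertex -2.316 3.031 -0.106
endloop
endfacet
facet normal -0.102 -0.101 0.990
outer loop
vertex -1.79 3.786 0.025
vertex -2.316 3.031 -0.106
vertex -1.394 2.946 -0.02
endloop
endfacet
facet normal 0.101 0.100 -0.990
outer loop
vertex -2.208 3.139 -1.165
vertex -1.286 3.054 -1.08
vertex -1.813 2.299 -1.21
endloop
endfacet
facet normal -0.900 -0.416 -0.134
outer loop
vertex -2.208 3.139 -1.165
vertex -1.813 2.299 -1.21
vertex -2.316 3.031 -0.106
endloop
endfacet
facet normal -0.900 -0.416 -0.134
outer loop
vertex -2.316 3.031 -0.106
vertex -1.813 2.299 -1.21
vertex -1.921 2.191 -0.151
endloop
endfacet
facet normal -0.102 -0.101 0.990
outer loop
vertex -2.316 3.031 -0.106
vertex -1.921 2.191 -0.151
vertex -1.394 2.946 -0.02
endloop
endfacet
facet normal 0.100 0.100 -0.990
outer loop
vertex -1.813 2.299 -1.21
vertex -1.286 3.054 -1.08
vertex -0.89 2.214 -1.125
endloop
endfacet
facet normal -0.081 -0.991 -0.109
outer loop
vertex -1.813 2.299 -1.21
vertex -0.89 2.214 -1.125
vertex -1.921 2.191 -0.151
endloop
endfacet
facet normal -0.081 -0.991 -0.109
outer loop
vertex -1.921 2.191 -0.151
vertex -0.89 2.214 -1.125
vertex -0.998 2.106 -0.066
endloop
endfacet
facet normal -0.101 -0.102 0.990
outer loop
vertex -1.921 2.191 -0.151
vertex -0.998 2.106 -0.066
vertex -1.394 2.946 -0.02
endloop
endfacet
facet normal 0.102 0.101 -0.990
outer loop
vertex -0.89 2.214 -1.125
vertex -1.286 3.054 -1.08
vertex -0.364 2.969 -0.994
endloop
endfacet
facet normal 0.818 -0.574 0.025
outer loop
vertex -0.89 2.214 -1.125
vertex -0.364 2.969 -0.994
vertex -0.998 2.106 -0.066
endloop
endfacet
facet normal 0.818 -0.574 0.025
outer loop
vertex -0.998 2.106 -0.066
vertex -0.364 2.969 -0.994
vertex -0.472 2.861 0.065
endloop
endfacet
facet normal -0.101 -0.102 0.990
outer loop
vertex -0.998 2.106 -0.066
vertex -0.472 2.861 0.065
vertex -1.394 2.946 -0.02
endloop
endfacet
facet normal 0.102 0.101 -0.990
outer loop
vertex -0.364 2.969 -0.994
vertex -1.286 3.054 -1.08
vertex -0.759 3.809 -0.949
endloop
endfacet
facet normal 0.900 0.416 0.134
outer loop
vertex -0.364 2.969 -0.994
vertex -0.759 3.809 -0.949
vertex -0.472 2.861 0.065
endloop
endfacet
facet normal 0.900 0.416 0.134
outer loop
vertex -0.472 2.861 0.065
vertex -0.759 3.809 -0.949
vertex -0.867 3.701 0.11
endloop
endfacet
facet normal -0.101 -0.100 0.990
outer loop
vertex -0.472 2.861 0.065
vertex -0.867 3.701 0.11
vertex -1.394 2.946 -0.02
endloop
endfacet

endsolid


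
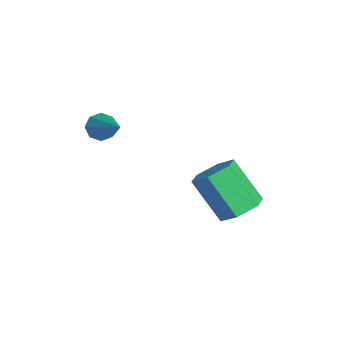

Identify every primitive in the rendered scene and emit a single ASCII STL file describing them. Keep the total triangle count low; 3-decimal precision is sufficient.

solid 
facet normal -0.830 -0.193 -0.523
outer loop
vertex -2.407 -4.005 0.117
vertex -2.764 -3.923 0.654
vertex -2.554 -3.534 0.177
endloop
endfacet
facet normal 0.691 0.299 -0.658
outer loop
vertex -2.407 -4.005 0.117
vertex -2.554 -3.534 0.177
vertex -1.096 -3.537 1.706
endloop
endfacet
facet normal -0.831 -0.192 -0.522
outer loop
vertex -2.554 -3.534 0.177
vertex -2.764 -3.923 0.654
vertex -2.824 -3.29 0.517
endloop
endfacet
facet normal 0.358 0.870 -0.340
outer loop
vertex -2.554 -3.534 0.177
vertex -2.824 -3.29 0.517
vertex -1.096 -3.537 1.706
endloop
endfacet
facet normal -0.830 -0.192 -0.524
outer loop
vertex -2.824 -3.29 0.517
vertex -2.764 -3.923 0.654
vertex -3.059 -3.417 0.936
endloop
endfacet
facet normal -0.046 0.963 0.266
outer loop
vertex -2.824 -3.29 0.517
vertex -3.059 -3.417 0.936
vertex -1.096 -3.537 1.706
endloop
endfacet
facet normal -0.830 -0.191 -0.524
outer loop
vertex -3.059 -3.417 0.936
vertex -2.764 -3.923 0.654
vertex -3.122 -3.84 1.19
endloop
endfacet
facet normal -0.283 0.524 0.803
outer loop
vertex -3.059 -3.417 0.936
vertex -3.122 -3.84 1.19
vertex -1.096 -3.537 1.706
endloop
endfacet
facet normal -0.830 -0.192 -0.524
outer loop
vertex -3.122 -3.84 1.19
vertex -2.764 -3.923 0.654
vertex -2.975 -4.312 1.13
endloop
endfacet
facet normal -0.216 -0.189 0.958
outer loop
vertex -3.122 -3.84 1.19
vertex -2.975 -4.312 1.13
vertex -1.096 -3.537 1.706
endloop
endfacet
facet normal -0.830 -0.191 -0.524
outer loop
vertex -2.975 -4.312 1.13
vertex -2.764 -3.923 0.654
vertex -2.705 -4.555 0.791
endloop
endfacet
facet normal 0.118 -0.760 0.639
outer loop
vertex -2.975 -4.312 1.13
vertex -2.705 -4.555 0.791
vertex -1.096 -3.537 1.706
endloop
endfacet
facet normal -0.830 -0.191 -0.524
outer loop
vertex -2.705 -4.555 0.791
vertex -2.764 -3.923 0.654
vertex -2.469 -4.428 0.371
endloop
endfacet
facet normal 0.520 -0.853 0.034
outer loop
vertex -2.705 -4.555 0.791
vertex -2.469 -4.428 0.371
vertex -1.096 -3.537 1.706
endloop
endfacet
facet normal -0.831 -0.192 -0.523
outer loop
vertex -2.469 -4.428 0.371
vertex -2.764 -3.923 0.654
vertex -2.407 -4.005 0.117
endloop
endfacet
facet normal 0.758 -0.414 -0.504
outer loop
vertex -2.469 -4.428 0.371
vertex -2.407 -4.005 0.117
vertex -1.096 -3.537 1.706
endloop
endfacet
facet normal 0.480 0.406 -0.778
outer loop
vertex 0.757 0.421 -2.722
vertex -0.057 0.844 -3.003
vertex 0.536 1.298 -2.4
endloop
endfacet
facet normal 0.847 0.019 0.531
outer loop
vertex 0.757 0.421 -2.722
vertex 0.536 1.298 -2.4
vertex -0.268 -0.447 -1.056
endloop
endfacet
facet normal 0.847 0.019 0.531
outer loop
vertex -0.268 -0.447 -1.056
vertex 0.536 1.298 -2.4
vertex -0.489 0.43 -0.735
endloop
endfacet
facet normal -0.479 -0.406 0.779
outer loop
vertex -0.268 -0.447 -1.056
vertex -0.489 0.43 -0.735
vertex -1.083 -0.024 -1.337
endloop
endfacet
facet normal 0.480 0.406 -0.778
outer loop
vertex 0.536 1.298 -2.4
vertex -0.057 0.844 -3.003
vertex -0.278 1.721 -2.681
endloop
endfacet
facet normal 0.224 0.801 0.556
outer loop
vertex 0.536 1.298 -2.4
vertex -0.278 1.721 -2.681
vertex -0.489 0.43 -0.735
endloop
endfacet
facet normal 0.224 0.801 0.556
outer loop
vertex -0.489 0.43 -0.735
vertex -0.278 1.721 -2.681
vertex -1.304 0.853 -1.016
endloop
endfacet
facet normal -0.479 -0.406 0.779
outer loop
vertex -0.489 0.43 -0.735
vertex -1.304 0.853 -1.016
vertex -1.083 -0.024 -1.337
endloop
endfacet
facet normal 0.479 0.406 -0.778
outer loop
vertex -0.278 1.721 -2.681
vertex -0.057 0.844 -3.003
vertex -0.872 1.267 -3.284
endloop
endfacet
facet normal -0.622 0.782 0.024
outer loop
vertex -0.278 1.721 -2.681
vertex -0.872 1.267 -3.284
vertex -1.304 0.853 -1.016
endloop
endfacet
facet normal -0.623 0.782 0.024
outer loop
vertex -1.304 0.853 -1.016
vertex -0.872 1.267 -3.284
vertex -1.897 0.399 -1.618
endloop
endfacet
facet normal -0.479 -0.406 0.778
outer loop
vertex -1.304 0.853 -1.016
vertex -1.897 0.399 -1.618
vertex -1.083 -0.024 -1.337
endloop
endfacet
facet normal 0.479 0.406 -0.779
outer loop
vertex -0.872 1.267 -3.284
vertex -0.057 0.844 -3.003
vertex -0.651 0.39 -3.605
endloop
endfacet
facet normal -0.847 -0.019 -0.531
outer loop
vertex -0.872 1.267 -3.284
vertex -0.651 0.39 -3.605
vertex -1.897 0.399 -1.618
endloop
endfacet
facet normal -0.847 -0.018 -0.531
outer loop
vertex -1.897 0.399 -1.618
vertex -0.651 0.39 -3.605
vertex -1.676 -0.478 -1.94
endloop
endfacet
facet normal -0.480 -0.406 0.778
outer loop
vertex -1.897 0.399 -1.618
vertex -1.676 -0.478 -1.94
vertex -1.083 -0.024 -1.337
endloop
endfacet
facet normal 0.479 0.406 -0.779
outer loop
vertex -0.651 0.39 -3.605
vertex -0.057 0.844 -3.003
vertex 0.164 -0.033 -3.324
endloop
endfacet
facet normal -0.224 -0.801 -0.555
outer loop
vertex -0.651 0.39 -3.605
vertex 0.164 -0.033 -3.324
vertex -1.676 -0.478 -1.94
endloop
endfacet
facet normal -0.224 -0.801 -0.556
outer loop
vertex -1.676 -0.478 -1.94
vertex 0.164 -0.033 -3.324
vertex -0.862 -0.901 -1.659
endloop
endfacet
facet normal -0.480 -0.406 0.778
outer loop
vertex -1.676 -0.478 -1.94
vertex -0.862 -0.901 -1.659
vertex -1.083 -0.024 -1.337
endloop
endfacet
facet normal 0.479 0.406 -0.778
outer loop
vertex 0.164 -0.033 -3.324
vertex -0.057 0.844 -3.003
vertex 0.757 0.421 -2.722
endloop
endfacet
facet normal 0.623 -0.782 -0.024
outer loop
vertex 0.164 -0.033 -3.324
vertex 0.757 0.421 -2.722
vertex -0.862 -0.901 -1.659
endloop
endfacet
facet normal 0.623 -0.782 -0.024
outer loop
vertex -0.862 -0.901 -1.659
vertex 0.757 0.421 -2.722
vertex -0.268 -0.447 -1.056
endloop
endfacet
facet normal -0.479 -0.406 0.778
outer loop
vertex -0.862 -0.901 -1.659
vertex -0.268 -0.447 -1.056
vertex -1.083 -0.024 -1.337
endloop
endfacet

endsolid


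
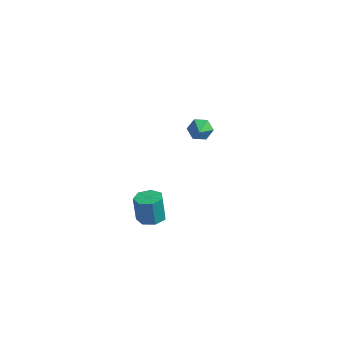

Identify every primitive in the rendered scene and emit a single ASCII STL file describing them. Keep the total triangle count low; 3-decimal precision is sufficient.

solid 
facet normal 0.162 -0.068 -0.984
outer loop
vertex -0.925 -3.953 -3.946
vertex -1.367 -3.559 -4.046
vertex -0.783 -3.452 -3.957
endloop
endfacet
facet normal 0.948 -0.265 0.175
outer loop
vertex -0.925 -3.953 -3.946
vertex -0.783 -3.452 -3.957
vertex -1.112 -3.874 -2.814
endloop
endfacet
facet normal 0.948 -0.265 0.175
outer loop
vertex -1.112 -3.874 -2.814
vertex -0.783 -3.452 -3.957
vertex -0.97 -3.373 -2.825
endloop
endfacet
facet normal -0.163 0.068 0.984
outer loop
vertex -1.112 -3.874 -2.814
vertex -0.97 -3.373 -2.825
vertex -1.553 -3.481 -2.914
endloop
endfacet
facet normal 0.162 -0.068 -0.984
outer loop
vertex -0.783 -3.452 -3.957
vertex -1.367 -3.559 -4.046
vertex -1.08 -3.032 -4.035
endloop
endfacet
facet normal 0.805 0.586 0.092
outer loop
vertex -0.783 -3.452 -3.957
vertex -1.08 -3.032 -4.035
vertex -0.97 -3.373 -2.825
endloop
endfacet
facet normal 0.805 0.586 0.092
outer loop
vertex -0.97 -3.373 -2.825
vertex -1.08 -3.032 -4.035
vertex -1.267 -2.953 -2.903
endloop
endfacet
facet normal -0.163 0.068 0.984
outer loop
vertex -0.97 -3.373 -2.825
vertex -1.267 -2.953 -2.903
vertex -1.553 -3.481 -2.914
endloop
endfacet
facet normal 0.164 -0.069 -0.984
outer loop
vertex -1.08 -3.032 -4.035
vertex -1.367 -3.559 -4.046
vertex -1.593 -3.009 -4.122
endloop
endfacet
facet normal 0.055 0.997 -0.060
outer loop
vertex -1.08 -3.032 -4.035
vertex -1.593 -3.009 -4.122
vertex -1.267 -2.953 -2.903
endloop
endfacet
facet normal 0.055 0.997 -0.060
outer loop
vertex -1.267 -2.953 -2.903
vertex -1.593 -3.009 -4.122
vertex -1.78 -2.93 -2.99
endloop
endfacet
facet normal -0.164 0.068 0.984
outer loop
vertex -1.267 -2.953 -2.903
vertex -1.78 -2.93 -2.99
vertex -1.553 -3.481 -2.914
endloop
endfacet
facet normal 0.163 -0.069 -0.984
outer loop
vertex -1.593 -3.009 -4.122
vertex -1.367 -3.559 -4.046
vertex -1.935 -3.4 -4.151
endloop
endfacet
facet normal -0.736 0.656 -0.167
outer loop
vertex -1.593 -3.009 -4.122
vertex -1.935 -3.4 -4.151
vertex -1.78 -2.93 -2.99
endloop
endfacet
facet normal -0.737 0.655 -0.167
outer loop
vertex -1.78 -2.93 -2.99
vertex -1.935 -3.4 -4.151
vertex -2.122 -3.322 -3.019
endloop
endfacet
facet normal -0.162 0.069 0.984
outer loop
vertex -1.78 -2.93 -2.99
vertex -2.122 -3.322 -3.019
vertex -1.553 -3.481 -2.914
endloop
endfacet
facet normal 0.163 -0.069 -0.984
outer loop
vertex -1.935 -3.4 -4.151
vertex -1.367 -3.559 -4.046
vertex -1.849 -3.912 -4.101
endloop
endfacet
facet normal -0.973 -0.178 -0.148
outer loop
vertex -1.935 -3.4 -4.151
vertex -1.849 -3.912 -4.101
vertex -2.122 -3.322 -3.019
endloop
endfacet
facet normal -0.973 -0.178 -0.148
outer loop
vertex -2.122 -3.322 -3.019
vertex -1.849 -3.912 -4.101
vertex -2.036 -3.833 -2.969
endloop
endfacet
facet normal -0.162 0.069 0.984
outer loop
vertex -2.122 -3.322 -3.019
vertex -2.036 -3.833 -2.969
vertex -1.553 -3.481 -2.914
endloop
endfacet
facet normal 0.162 -0.068 -0.984
outer loop
vertex -1.849 -3.912 -4.101
vertex -1.367 -3.559 -4.046
vertex -1.4 -4.157 -4.01
endloop
endfacet
facet normal -0.476 -0.879 -0.017
outer loop
vertex -1.849 -3.912 -4.101
vertex -1.4 -4.157 -4.01
vertex -2.036 -3.833 -2.969
endloop
endfacet
facet normal -0.477 -0.879 -0.018
outer loop
vertex -2.036 -3.833 -2.969
vertex -1.4 -4.157 -4.01
vertex -1.586 -4.079 -2.878
endloop
endfacet
facet normal -0.162 0.068 0.984
outer loop
vertex -2.036 -3.833 -2.969
vertex -1.586 -4.079 -2.878
vertex -1.553 -3.481 -2.914
endloop
endfacet
facet normal 0.162 -0.068 -0.984
outer loop
vertex -1.4 -4.157 -4.01
vertex -1.367 -3.559 -4.046
vertex -0.925 -3.953 -3.946
endloop
endfacet
facet normal 0.377 -0.918 0.125
outer loop
vertex -1.4 -4.157 -4.01
vertex -0.925 -3.953 -3.946
vertex -1.586 -4.079 -2.878
endloop
endfacet
facet normal 0.379 -0.917 0.127
outer loop
vertex -1.586 -4.079 -2.878
vertex -0.925 -3.953 -3.946
vertex -1.112 -3.874 -2.814
endloop
endfacet
facet normal -0.162 0.068 0.984
outer loop
vertex -1.586 -4.079 -2.878
vertex -1.112 -3.874 -2.814
vertex -1.553 -3.481 -2.914
endloop
endfacet
facet normal -0.405 0.709 -0.577
outer loop
vertex -2.155 2.484 -3.369
vertex -2.647 2.216 -3.353
vertex -2.525 2.601 -2.965
endloop
endfacet
facet normal 0.719 0.454 0.526
outer loop
vertex -2.155 2.484 -3.369
vertex -2.525 2.601 -2.965
vertex -1.953 1.004 -2.367
endloop
endfacet
facet normal -0.405 0.710 -0.577
outer loop
vertex -2.525 2.601 -2.965
vertex -2.647 2.216 -3.353
vertex -3.016 2.334 -2.949
endloop
endfacet
facet normal -0.135 0.305 0.943
outer loop
vertex -2.525 2.601 -2.965
vertex -3.016 2.334 -2.949
vertex -1.953 1.004 -2.367
endloop
endfacet
facet normal -0.405 0.710 -0.577
outer loop
vertex -3.016 2.334 -2.949
vertex -2.647 2.216 -3.353
vertex -3.138 1.949 -3.337
endloop
endfacet
facet normal -0.743 -0.343 0.574
outer loop
vertex -3.016 2.334 -2.949
vertex -3.138 1.949 -3.337
vertex -1.953 1.004 -2.367
endloop
endfacet
facet normal -0.405 0.710 -0.577
outer loop
vertex -3.138 1.949 -3.337
vertex -2.647 2.216 -3.353
vertex -2.769 1.831 -3.741
endloop
endfacet
facet normal -0.499 -0.841 -0.210
outer loop
vertex -3.138 1.949 -3.337
vertex -2.769 1.831 -3.741
vertex -1.953 1.004 -2.367
endloop
endfacet
facet normal -0.405 0.709 -0.577
outer loop
vertex -2.769 1.831 -3.741
vertex -2.647 2.216 -3.353
vertex -2.277 2.099 -3.757
endloop
endfacet
facet normal 0.356 -0.692 -0.628
outer loop
vertex -2.769 1.831 -3.741
vertex -2.277 2.099 -3.757
vertex -1.953 1.004 -2.367
endloop
endfacet
facet normal -0.405 0.709 -0.577
outer loop
vertex -2.277 2.099 -3.757
vertex -2.647 2.216 -3.353
vertex -2.155 2.484 -3.369
endloop
endfacet
facet normal 0.965 -0.044 -0.260
outer loop
vertex -2.277 2.099 -3.757
vertex -2.155 2.484 -3.369
vertex -1.953 1.004 -2.367
endloop
endfacet

endsolid


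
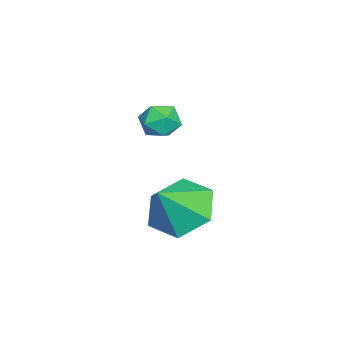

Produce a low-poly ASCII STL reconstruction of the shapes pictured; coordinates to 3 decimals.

solid 
facet normal -0.599 0.305 -0.740
outer loop
vertex 0.205 -0.894 -2.252
vertex -0.661 -1.02 -1.603
vertex -0.137 -0.065 -1.633
endloop
endfacet
facet normal 0.945 0.311 0.105
outer loop
vertex 0.205 -0.894 -2.252
vertex -0.137 -0.065 -1.633
vertex 0.201 -1.46 -0.537
endloop
endfacet
facet normal -0.599 0.305 -0.740
outer loop
vertex -0.137 -0.065 -1.633
vertex -0.661 -1.02 -1.603
vertex -1.003 -0.191 -0.984
endloop
endfacet
facet normal 0.409 0.623 0.667
outer loop
vertex -0.137 -0.065 -1.633
vertex -1.003 -0.191 -0.984
vertex 0.201 -1.46 -0.537
endloop
endfacet
facet normal -0.599 0.306 -0.740
outer loop
vertex -1.003 -0.191 -0.984
vertex -0.661 -1.02 -1.603
vertex -1.528 -1.146 -0.954
endloop
endfacet
facet normal -0.207 0.144 0.968
outer loop
vertex -1.003 -0.191 -0.984
vertex -1.528 -1.146 -0.954
vertex 0.201 -1.46 -0.537
endloop
endfacet
facet normal -0.599 0.306 -0.740
outer loop
vertex -1.528 -1.146 -0.954
vertex -0.661 -1.02 -1.603
vertex -1.186 -1.975 -1.573
endloop
endfacet
facet normal -0.288 -0.646 0.707
outer loop
vertex -1.528 -1.146 -0.954
vertex -1.186 -1.975 -1.573
vertex 0.201 -1.46 -0.537
endloop
endfacet
facet normal -0.599 0.306 -0.740
outer loop
vertex -1.186 -1.975 -1.573
vertex -0.661 -1.02 -1.603
vertex -0.319 -1.849 -2.222
endloop
endfacet
facet normal 0.248 -0.958 0.145
outer loop
vertex -1.186 -1.975 -1.573
vertex -0.319 -1.849 -2.222
vertex 0.201 -1.46 -0.537
endloop
endfacet
facet normal -0.599 0.305 -0.740
outer loop
vertex -0.319 -1.849 -2.222
vertex -0.661 -1.02 -1.603
vertex 0.205 -0.894 -2.252
endloop
endfacet
facet normal 0.864 -0.479 -0.156
outer loop
vertex -0.319 -1.849 -2.222
vertex 0.205 -0.894 -2.252
vertex 0.201 -1.46 -0.537
endloop
endfacet
facet normal -0.456 -0.078 0.887
outer loop
vertex -0.986 -1.274 2.174
vertex -1.259 -1.835 1.984
vertex -0.679 -1.839 2.282
endloop
endfacet
facet normal 0.164 0.270 0.949
outer loop
vertex -0.986 -1.274 2.174
vertex -0.679 -1.839 2.282
vertex -0.343 -1.319 2.076
endloop
endfacet
facet normal 0.139 0.841 0.523
outer loop
vertex -0.986 -1.274 2.174
vertex -0.343 -1.319 2.076
vertex -0.716 -0.994 1.652
endloop
endfacet
facet normal -0.496 0.846 0.197
outer loop
vertex -0.986 -1.274 2.174
vertex -0.716 -0.994 1.652
vertex -1.282 -1.313 1.595
endloop
endfacet
facet normal -0.863 0.277 0.423
outer loop
vertex -0.986 -1.274 2.174
vertex -1.282 -1.313 1.595
vertex -1.259 -1.835 1.984
endloop
endfacet
facet normal 0.683 -0.159 0.713
outer loop
vertex -0.343 -1.319 2.076
vertex -0.679 -1.839 2.282
vertex -0.218 -1.907 1.825
endloop
endfacet
facet normal -0.319 -0.725 0.611
outer loop
vertex -0.679 -1.839 2.282
vertex -1.259 -1.835 1.984
vertex -0.784 -2.226 1.768
endloop
endfacet
facet normal -0.979 -0.148 -0.141
outer loop
vertex -1.259 -1.835 1.984
vertex -1.282 -1.313 1.595
vertex -1.157 -1.901 1.344
endloop
endfacet
facet normal -0.385 0.773 -0.504
outer loop
vertex -1.282 -1.313 1.595
vertex -0.716 -0.994 1.652
vertex -0.821 -1.381 1.138
endloop
endfacet
facet normal 0.642 0.767 0.023
outer loop
vertex -0.716 -0.994 1.652
vertex -0.343 -1.319 2.076
vertex -0.241 -1.385 1.436
endloop
endfacet
facet normal 0.496 -0.846 -0.197
outer loop
vertex -0.514 -1.946 1.246
vertex -0.218 -1.907 1.825
vertex -0.784 -2.226 1.768
endloop
endfacet
facet normal -0.139 -0.841 -0.523
outer loop
vertex -0.514 -1.946 1.246
vertex -0.784 -2.226 1.768
vertex -1.157 -1.901 1.344
endloop
endfacet
facet normal -0.164 -0.270 -0.949
outer loop
vertex -0.514 -1.946 1.246
vertex -1.157 -1.901 1.344
vertex -0.821 -1.381 1.138
endloop
endfacet
facet normal 0.456 0.078 -0.887
outer loop
vertex -0.514 -1.946 1.246
vertex -0.821 -1.381 1.138
vertex -0.241 -1.385 1.436
endloop
endfacet
facet normal 0.863 -0.277 -0.423
outer loop
vertex -0.514 -1.946 1.246
vertex -0.241 -1.385 1.436
vertex -0.218 -1.907 1.825
endloop
endfacet
facet normal 0.385 -0.773 0.504
outer loop
vertex -0.784 -2.226 1.768
vertex -0.218 -1.907 1.825
vertex -0.679 -1.839 2.282
endloop
endfacet
facet normal -0.642 -0.767 -0.023
outer loop
vertex -1.157 -1.901 1.344
vertex -0.784 -2.226 1.768
vertex -1.259 -1.835 1.984
endloop
endfacet
facet normal -0.683 0.159 -0.713
outer loop
vertex -0.821 -1.381 1.138
vertex -1.157 -1.901 1.344
vertex -1.282 -1.313 1.595
endloop
endfacet
facet normal 0.319 0.725 -0.611
outer loop
vertex -0.241 -1.385 1.436
vertex -0.821 -1.381 1.138
vertex -0.716 -0.994 1.652
endloop
endfacet
facet normal 0.979 0.148 0.141
outer loop
vertex -0.218 -1.907 1.825
vertex -0.241 -1.385 1.436
vertex -0.343 -1.319 2.076
endloop
endfacet

endsolid


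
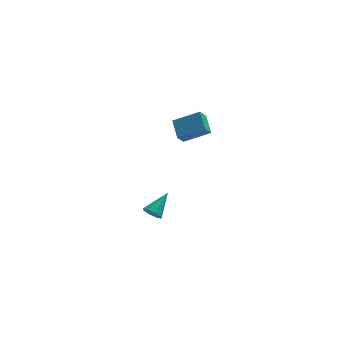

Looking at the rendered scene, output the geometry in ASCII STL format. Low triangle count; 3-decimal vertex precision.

solid 
facet normal -0.557 -0.629 -0.543
outer loop
vertex -2.906 2.738 -4.748
vertex -3.175 2.513 -4.212
vertex -3.309 2.986 -4.622
endloop
endfacet
facet normal 0.286 0.761 -0.582
outer loop
vertex -2.906 2.738 -4.748
vertex -3.309 2.986 -4.622
vertex -2.205 3.607 -3.268
endloop
endfacet
facet normal -0.558 -0.628 -0.542
outer loop
vertex -3.309 2.986 -4.622
vertex -3.175 2.513 -4.212
vertex -3.633 2.958 -4.256
endloop
endfacet
facet normal -0.295 0.937 -0.189
outer loop
vertex -3.309 2.986 -4.622
vertex -3.633 2.958 -4.256
vertex -2.205 3.607 -3.268
endloop
endfacet
facet normal -0.558 -0.628 -0.543
outer loop
vertex -3.633 2.958 -4.256
vertex -3.175 2.513 -4.212
vertex -3.689 2.669 -3.864
endloop
endfacet
facet normal -0.599 0.683 0.418
outer loop
vertex -3.633 2.958 -4.256
vertex -3.689 2.669 -3.864
vertex -2.205 3.607 -3.268
endloop
endfacet
facet normal -0.558 -0.628 -0.542
outer loop
vertex -3.689 2.669 -3.864
vertex -3.175 2.513 -4.212
vertex -3.444 2.289 -3.676
endloop
endfacet
facet normal -0.448 0.148 0.882
outer loop
vertex -3.689 2.669 -3.864
vertex -3.444 2.289 -3.676
vertex -2.205 3.607 -3.268
endloop
endfacet
facet normal -0.558 -0.628 -0.542
outer loop
vertex -3.444 2.289 -3.676
vertex -3.175 2.513 -4.212
vertex -3.041 2.04 -3.802
endloop
endfacet
facet normal 0.072 -0.356 0.932
outer loop
vertex -3.444 2.289 -3.676
vertex -3.041 2.04 -3.802
vertex -2.205 3.607 -3.268
endloop
endfacet
facet normal -0.557 -0.628 -0.543
outer loop
vertex -3.041 2.04 -3.802
vertex -3.175 2.513 -4.212
vertex -2.717 2.069 -4.168
endloop
endfacet
facet normal 0.654 -0.532 0.537
outer loop
vertex -3.041 2.04 -3.802
vertex -2.717 2.069 -4.168
vertex -2.205 3.607 -3.268
endloop
endfacet
facet normal -0.557 -0.628 -0.543
outer loop
vertex -2.717 2.069 -4.168
vertex -3.175 2.513 -4.212
vertex -2.661 2.358 -4.56
endloop
endfacet
facet normal 0.958 -0.279 -0.069
outer loop
vertex -2.717 2.069 -4.168
vertex -2.661 2.358 -4.56
vertex -2.205 3.607 -3.268
endloop
endfacet
facet normal -0.557 -0.628 -0.543
outer loop
vertex -2.661 2.358 -4.56
vertex -3.175 2.513 -4.212
vertex -2.906 2.738 -4.748
endloop
endfacet
facet normal 0.807 0.257 -0.533
outer loop
vertex -2.661 2.358 -4.56
vertex -2.906 2.738 -4.748
vertex -2.205 3.607 -3.268
endloop
endfacet
facet normal -0.448 -0.499 0.742
outer loop
vertex -0.527 1.932 4.672
vertex -2.035 2.122 3.888
vertex -0.333 0.789 4.02
endloop
endfacet
facet normal 0.882 -0.112 0.458
outer loop
vertex 0.035 1.198 3.412
vertex -0.527 1.932 4.672
vertex -0.333 0.789 4.02
endloop
endfacet
facet normal -0.449 -0.499 0.741
outer loop
vertex -0.333 0.789 4.02
vertex -2.035 2.122 3.888
vertex -1.84 0.979 3.236
endloop
endfacet
facet normal 0.146 -0.860 -0.490
outer loop
vertex -1.84 0.979 3.236
vertex 0.035 1.198 3.412
vertex -0.333 0.789 4.02
endloop
endfacet
facet normal -0.146 0.860 0.490
outer loop
vertex -0.527 1.932 4.672
vertex -1.667 2.531 3.28
vertex -2.035 2.122 3.888
endloop
endfacet
facet normal 0.882 -0.111 0.458
outer loop
vertex -0.16 2.341 4.064
vertex -0.527 1.932 4.672
vertex 0.035 1.198 3.412
endloop
endfacet
facet normal -0.146 0.859 0.490
outer loop
vertex -0.16 2.341 4.064
vertex -1.667 2.531 3.28
vertex -0.527 1.932 4.672
endloop
endfacet
facet normal -0.882 0.111 -0.459
outer loop
vertex -2.035 2.122 3.888
vertex -1.667 2.531 3.28
vertex -1.84 0.979 3.236
endloop
endfacet
facet normal 0.146 -0.859 -0.490
outer loop
vertex -1.473 1.388 2.628
vertex 0.035 1.198 3.412
vertex -1.84 0.979 3.236
endloop
endfacet
facet normal -0.882 0.111 -0.458
outer loop
vertex -1.84 0.979 3.236
vertex -1.667 2.531 3.28
vertex -1.473 1.388 2.628
endloop
endfacet
facet normal 0.448 0.499 -0.741
outer loop
vertex -1.473 1.388 2.628
vertex -0.16 2.341 4.064
vertex 0.035 1.198 3.412
endloop
endfacet
facet normal 0.449 0.499 -0.741
outer loop
vertex -1.667 2.531 3.28
vertex -0.16 2.341 4.064
vertex -1.473 1.388 2.628
endloop
endfacet

endsolid


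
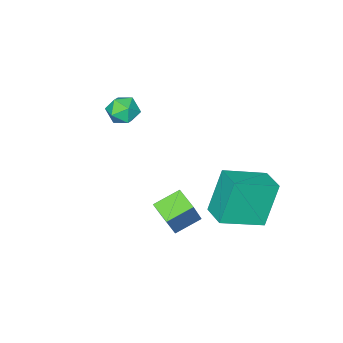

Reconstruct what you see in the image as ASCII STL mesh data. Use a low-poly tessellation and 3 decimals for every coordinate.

solid 
facet normal -0.851 0.400 -0.339
outer loop
vertex -0.781 1.136 -1.773
vertex -0.395 2.098 -1.606
vertex -0.115 1.154 -3.423
endloop
endfacet
facet normal -0.368 -0.916 -0.158
outer loop
vertex 1.315 0.482 -2.854
vertex -0.781 1.136 -1.773
vertex -0.115 1.154 -3.423
endloop
endfacet
facet normal -0.851 0.400 -0.339
outer loop
vertex -0.115 1.154 -3.423
vertex -0.395 2.098 -1.606
vertex 0.271 2.116 -3.257
endloop
endfacet
facet normal 0.374 0.010 -0.927
outer loop
vertex 0.271 2.116 -3.257
vertex 1.315 0.482 -2.854
vertex -0.115 1.154 -3.423
endloop
endfacet
facet normal -0.374 -0.011 0.927
outer loop
vertex -0.781 1.136 -1.773
vertex 1.035 1.426 -1.037
vertex -0.395 2.098 -1.606
endloop
endfacet
facet normal -0.368 -0.916 -0.158
outer loop
vertex 0.649 0.464 -1.203
vertex -0.781 1.136 -1.773
vertex 1.315 0.482 -2.854
endloop
endfacet
facet normal -0.374 -0.010 0.927
outer loop
vertex 0.649 0.464 -1.203
vertex 1.035 1.426 -1.037
vertex -0.781 1.136 -1.773
endloop
endfacet
facet normal 0.368 0.916 0.158
outer loop
vertex -0.395 2.098 -1.606
vertex 1.035 1.426 -1.037
vertex 0.271 2.116 -3.257
endloop
endfacet
facet normal 0.375 0.011 -0.927
outer loop
vertex 1.701 1.444 -2.687
vertex 1.315 0.482 -2.854
vertex 0.271 2.116 -3.257
endloop
endfacet
facet normal 0.368 0.916 0.158
outer loop
vertex 0.271 2.116 -3.257
vertex 1.035 1.426 -1.037
vertex 1.701 1.444 -2.687
endloop
endfacet
facet normal 0.851 -0.400 0.339
outer loop
vertex 1.701 1.444 -2.687
vertex 0.649 0.464 -1.203
vertex 1.315 0.482 -2.854
endloop
endfacet
facet normal 0.851 -0.400 0.339
outer loop
vertex 1.035 1.426 -1.037
vertex 0.649 0.464 -1.203
vertex 1.701 1.444 -2.687
endloop
endfacet
facet normal -0.474 -0.279 -0.835
outer loop
vertex 2.335 0.622 -1.736
vertex 2.445 1.371 -2.049
vertex 3.214 0.326 -2.136
endloop
endfacet
facet normal -0.134 -0.914 0.382
outer loop
vertex 4.035 0.809 -0.691
vertex 2.335 0.622 -1.736
vertex 3.214 0.326 -2.136
endloop
endfacet
facet normal -0.474 -0.279 -0.835
outer loop
vertex 3.214 0.326 -2.136
vertex 2.445 1.371 -2.049
vertex 3.324 1.075 -2.449
endloop
endfacet
facet normal 0.870 -0.293 -0.396
outer loop
vertex 3.324 1.075 -2.449
vertex 4.035 0.809 -0.691
vertex 3.214 0.326 -2.136
endloop
endfacet
facet normal -0.870 0.293 0.396
outer loop
vertex 2.335 0.622 -1.736
vertex 3.266 1.854 -0.604
vertex 2.445 1.371 -2.049
endloop
endfacet
facet normal -0.134 -0.914 0.382
outer loop
vertex 3.156 1.105 -0.291
vertex 2.335 0.622 -1.736
vertex 4.035 0.809 -0.691
endloop
endfacet
facet normal -0.870 0.293 0.396
outer loop
vertex 3.156 1.105 -0.291
vertex 3.266 1.854 -0.604
vertex 2.335 0.622 -1.736
endloop
endfacet
facet normal 0.134 0.914 -0.382
outer loop
vertex 2.445 1.371 -2.049
vertex 3.266 1.854 -0.604
vertex 3.324 1.075 -2.449
endloop
endfacet
facet normal 0.870 -0.293 -0.396
outer loop
vertex 4.145 1.558 -1.004
vertex 4.035 0.809 -0.691
vertex 3.324 1.075 -2.449
endloop
endfacet
facet normal 0.134 0.914 -0.382
outer loop
vertex 3.324 1.075 -2.449
vertex 3.266 1.854 -0.604
vertex 4.145 1.558 -1.004
endloop
endfacet
facet normal 0.474 0.279 0.835
outer loop
vertex 4.145 1.558 -1.004
vertex 3.156 1.105 -0.291
vertex 4.035 0.809 -0.691
endloop
endfacet
facet normal 0.474 0.279 0.835
outer loop
vertex 3.266 1.854 -0.604
vertex 3.156 1.105 -0.291
vertex 4.145 1.558 -1.004
endloop
endfacet
facet normal -0.426 0.670 0.608
outer loop
vertex 1.636 -2.401 0.643
vertex 1.616 -2.839 1.112
vertex 2.128 -2.457 1.05
endloop
endfacet
facet normal 0.000 0.991 0.136
outer loop
vertex 1.636 -2.401 0.643
vertex 2.128 -2.457 1.05
vertex 2.238 -2.371 0.424
endloop
endfacet
facet normal -0.230 0.824 -0.518
outer loop
vertex 1.636 -2.401 0.643
vertex 2.238 -2.371 0.424
vertex 1.793 -2.7 0.098
endloop
endfacet
facet normal -0.799 0.399 -0.449
outer loop
vertex 1.636 -2.401 0.643
vertex 1.793 -2.7 0.098
vertex 1.41 -2.989 0.523
endloop
endfacet
facet normal -0.921 0.304 0.245
outer loop
vertex 1.636 -2.401 0.643
vertex 1.41 -2.989 0.523
vertex 1.616 -2.839 1.112
endloop
endfacet
facet normal 0.658 0.722 0.215
outer loop
vertex 2.238 -2.371 0.424
vertex 2.128 -2.457 1.05
vertex 2.59 -2.791 0.757
endloop
endfacet
facet normal -0.033 0.203 0.979
outer loop
vertex 2.128 -2.457 1.05
vertex 1.616 -2.839 1.112
vertex 2.207 -3.08 1.182
endloop
endfacet
facet normal -0.834 -0.389 0.391
outer loop
vertex 1.616 -2.839 1.112
vertex 1.41 -2.989 0.523
vertex 1.762 -3.409 0.856
endloop
endfacet
facet normal -0.636 -0.236 -0.734
outer loop
vertex 1.41 -2.989 0.523
vertex 1.793 -2.7 0.098
vertex 1.872 -3.323 0.23
endloop
endfacet
facet normal 0.285 0.452 -0.845
outer loop
vertex 1.793 -2.7 0.098
vertex 2.238 -2.371 0.424
vertex 2.384 -2.941 0.168
endloop
endfacet
facet normal 0.799 -0.399 0.449
outer loop
vertex 2.364 -3.379 0.637
vertex 2.59 -2.791 0.757
vertex 2.207 -3.08 1.182
endloop
endfacet
facet normal 0.230 -0.824 0.518
outer loop
vertex 2.364 -3.379 0.637
vertex 2.207 -3.08 1.182
vertex 1.762 -3.409 0.856
endloop
endfacet
facet normal -0.000 -0.991 -0.136
outer loop
vertex 2.364 -3.379 0.637
vertex 1.762 -3.409 0.856
vertex 1.872 -3.323 0.23
endloop
endfacet
facet normal 0.426 -0.670 -0.608
outer loop
vertex 2.364 -3.379 0.637
vertex 1.872 -3.323 0.23
vertex 2.384 -2.941 0.168
endloop
endfacet
facet normal 0.921 -0.304 -0.245
outer loop
vertex 2.364 -3.379 0.637
vertex 2.384 -2.941 0.168
vertex 2.59 -2.791 0.757
endloop
endfacet
facet normal 0.636 0.236 0.734
outer loop
vertex 2.207 -3.08 1.182
vertex 2.59 -2.791 0.757
vertex 2.128 -2.457 1.05
endloop
endfacet
facet normal -0.285 -0.452 0.845
outer loop
vertex 1.762 -3.409 0.856
vertex 2.207 -3.08 1.182
vertex 1.616 -2.839 1.112
endloop
endfacet
facet normal -0.658 -0.722 -0.215
outer loop
vertex 1.872 -3.323 0.23
vertex 1.762 -3.409 0.856
vertex 1.41 -2.989 0.523
endloop
endfacet
facet normal 0.033 -0.203 -0.979
outer loop
vertex 2.384 -2.941 0.168
vertex 1.872 -3.323 0.23
vertex 1.793 -2.7 0.098
endloop
endfacet
facet normal 0.834 0.389 -0.391
outer loop
vertex 2.59 -2.791 0.757
vertex 2.384 -2.941 0.168
vertex 2.238 -2.371 0.424
endloop
endfacet

endsolid
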